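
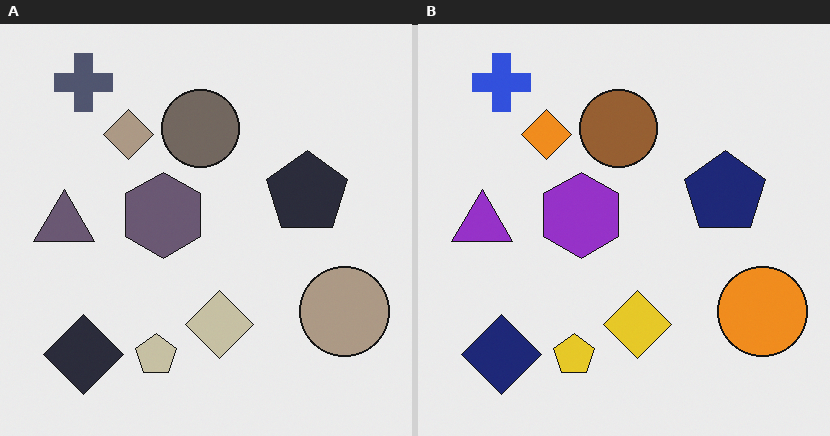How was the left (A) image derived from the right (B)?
The left (A) image is the right (B) heavily desaturated.

All colors are more muted and greyish — a global saturation change.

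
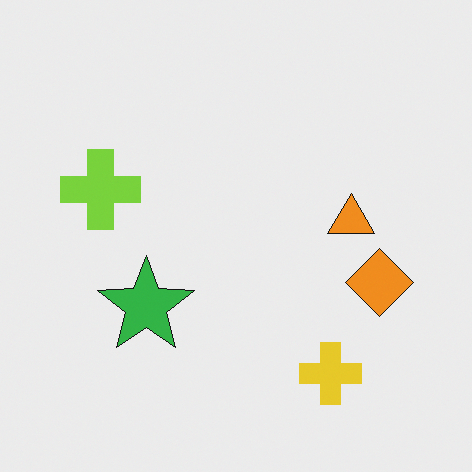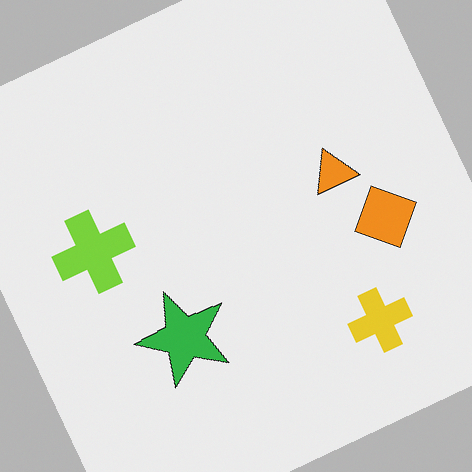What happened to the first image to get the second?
It was rotated counter-clockwise by a moderate amount.

Every shape is tilted by the same angle and the image corners show triangular fill wedges — a whole-image rotation by a non-right angle.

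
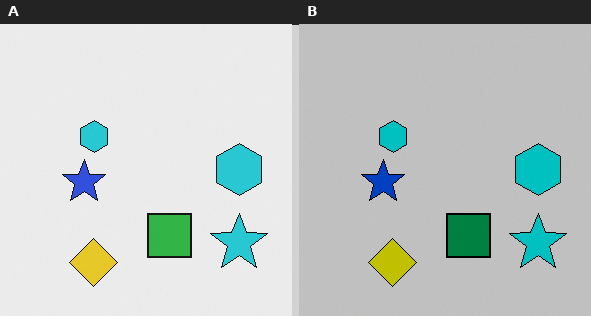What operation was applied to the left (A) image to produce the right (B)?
The image was heavily posterized to just a handful of flat colors.

Each flat color has snapped to a coarser quantized level — most visibly, the near-white background has dropped to a flat grey.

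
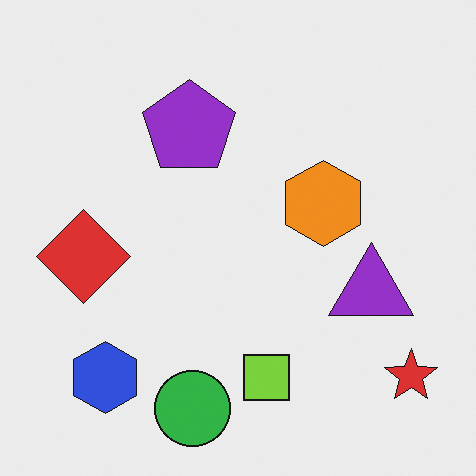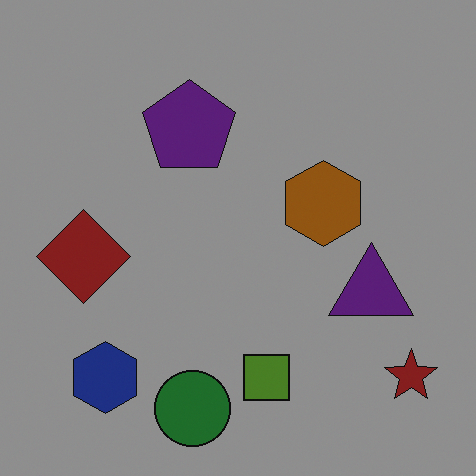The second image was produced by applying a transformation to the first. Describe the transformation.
It was noticeably darkened.

Every pixel — background and shapes alike — is uniformly darkened.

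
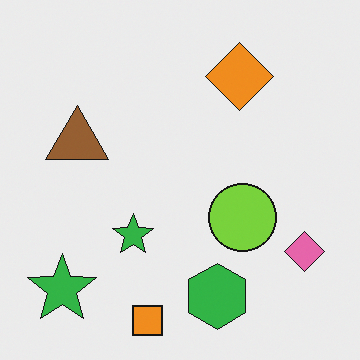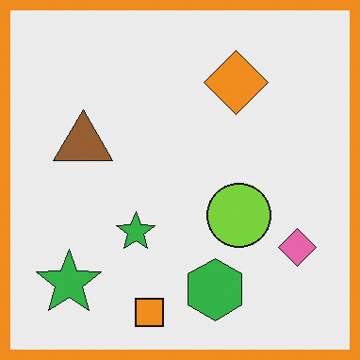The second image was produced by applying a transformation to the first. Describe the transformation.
Framed with a orange border.

A solid orange frame runs around the edge of the second image, with the content slightly shrunk inside it.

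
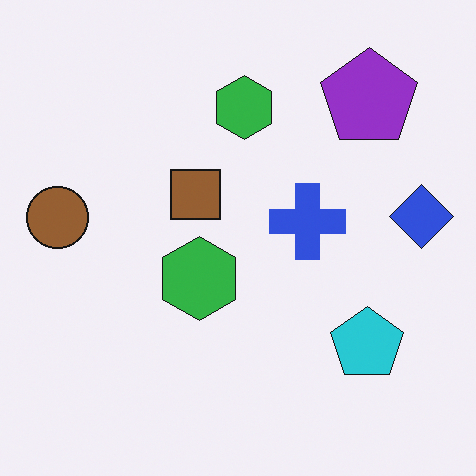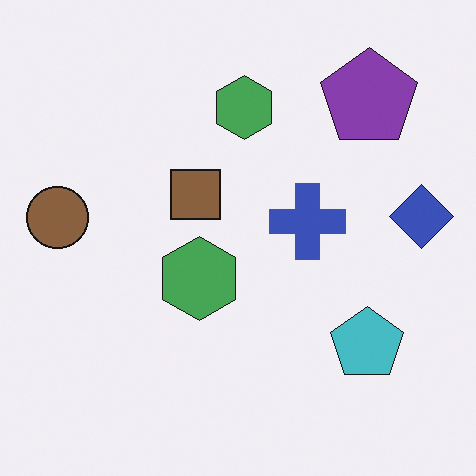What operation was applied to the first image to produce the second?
This is the original image slightly desaturated.

All colors are more muted and greyish — a global saturation change.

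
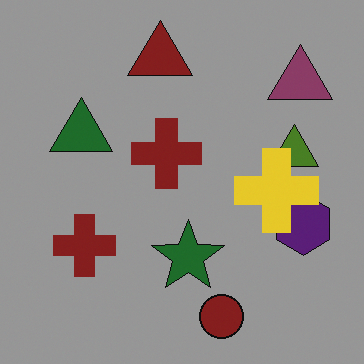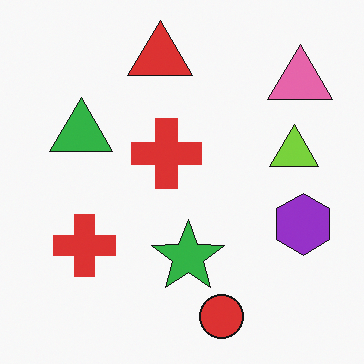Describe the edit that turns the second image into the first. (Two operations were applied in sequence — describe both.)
The transformation is: noticeably darkened, then overlaid with an additional yellow cross.

Every pixel — background and shapes alike — is uniformly darkened. A yellow cross appears in the first image that is absent from the second.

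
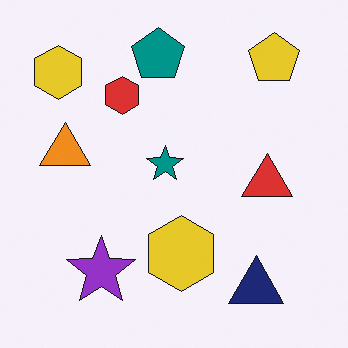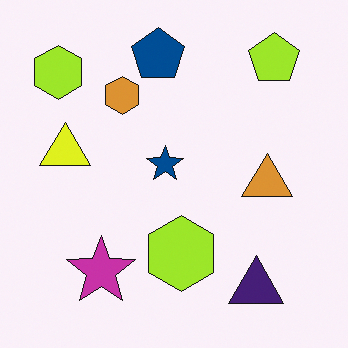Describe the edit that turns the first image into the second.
The image was hue-shifted slightly.

Every shape's color has rotated by the same amount around the hue wheel — a uniform hue shift.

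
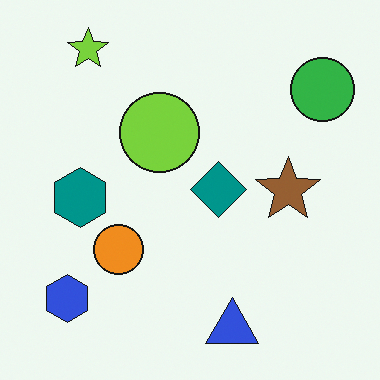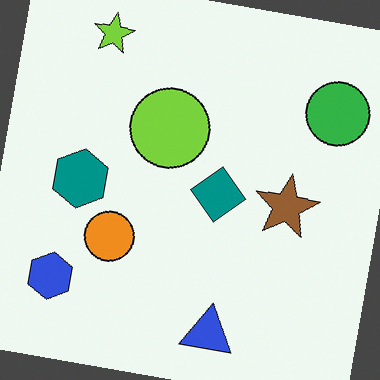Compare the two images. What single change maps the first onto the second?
Rotated clockwise by a small amount.

Every shape is tilted by the same angle and the image corners show triangular fill wedges — a whole-image rotation by a non-right angle.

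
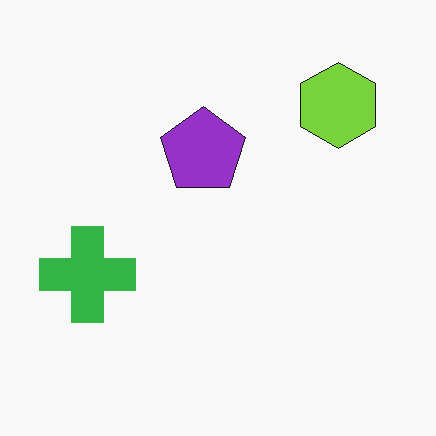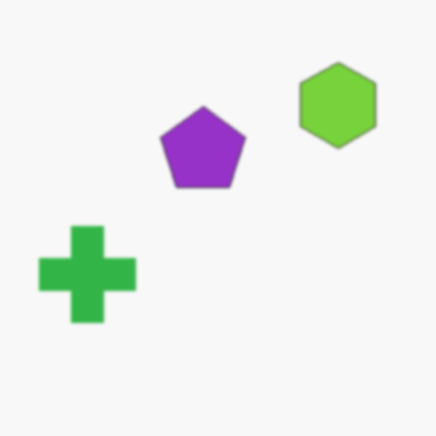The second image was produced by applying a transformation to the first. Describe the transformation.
It was given a subtle gaussian blur.

Shape edges and outlines are uniformly softened across the whole image.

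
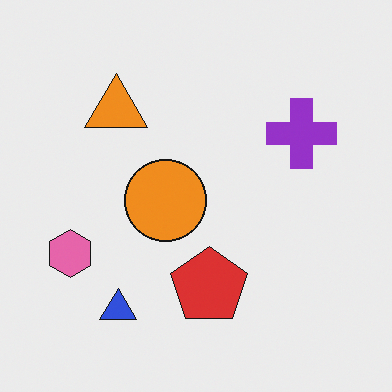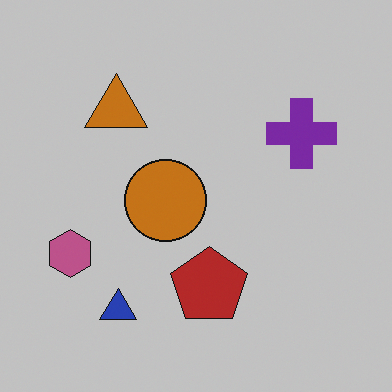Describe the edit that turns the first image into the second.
Slightly darkened.

Every pixel — background and shapes alike — is uniformly darkened.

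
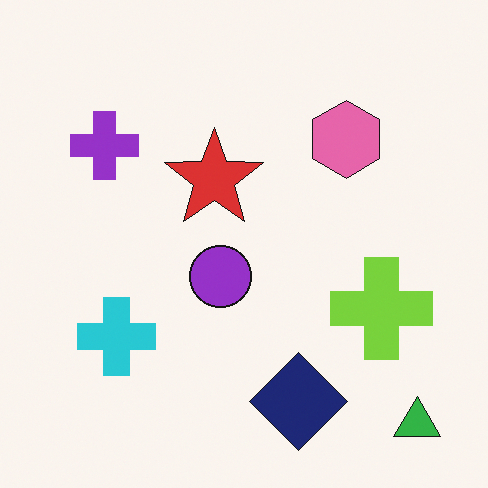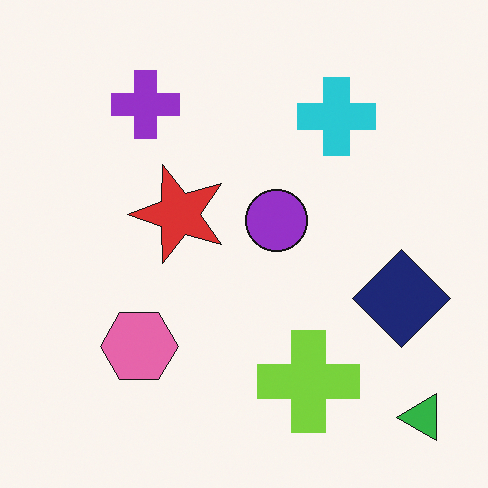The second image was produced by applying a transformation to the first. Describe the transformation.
The image was transposed (reflected across the top-left ↔ bottom-right diagonal).

Shapes have swapped their row and column positions — what was in the top-right is now in the bottom-left — a diagonal reflection.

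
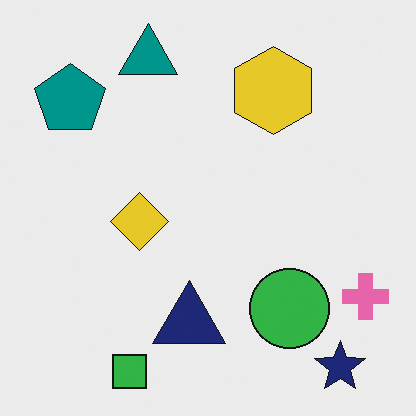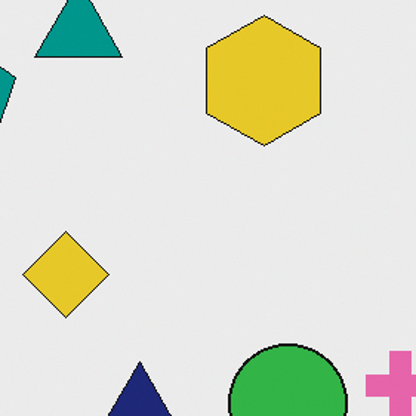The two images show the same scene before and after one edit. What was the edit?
This is the original image cropped slightly and scaled back up.

The visible shapes are larger and the field of view is narrower; shapes near the original edges may be partly or wholly outside the frame — a crop-and-rescale.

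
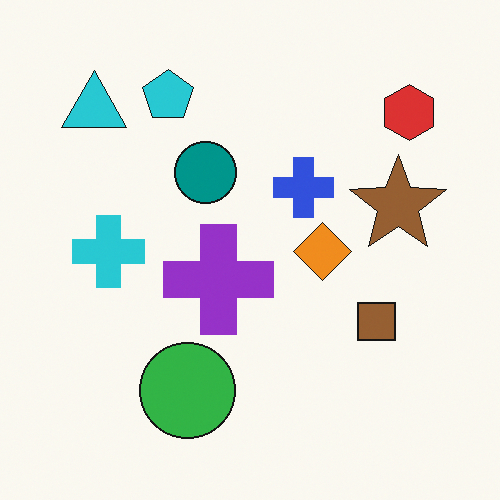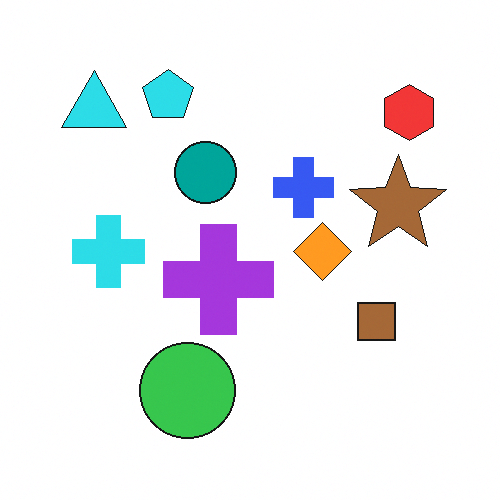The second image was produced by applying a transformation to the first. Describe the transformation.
It was slightly brightened.

Every pixel — background and shapes alike — is uniformly brightened.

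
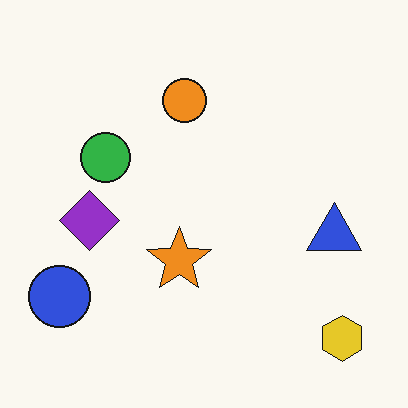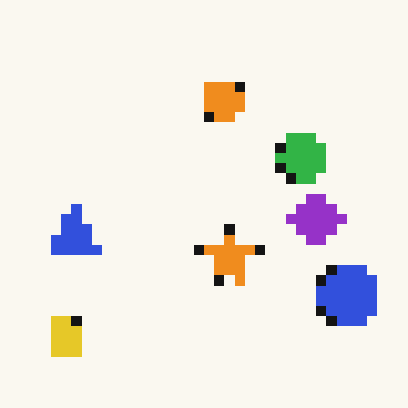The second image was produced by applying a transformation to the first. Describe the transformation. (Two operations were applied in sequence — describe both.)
It was flipped horizontally (left ↔ right), then heavily pixelated into large blocks.

The blue circle is in the bottom-left of the first image and the bottom-right of the second — shapes on opposite sides of the vertical midline have swapped in a mirror flip. Shapes are reduced to large square blocks; fine edges and outlines are lost — a downscale-then-upscale (mosaic) effect.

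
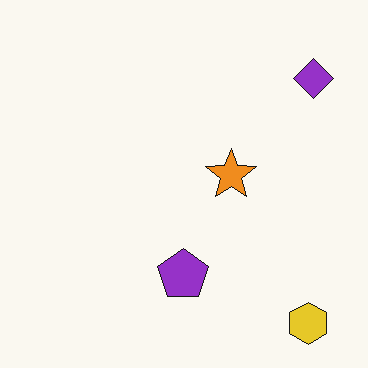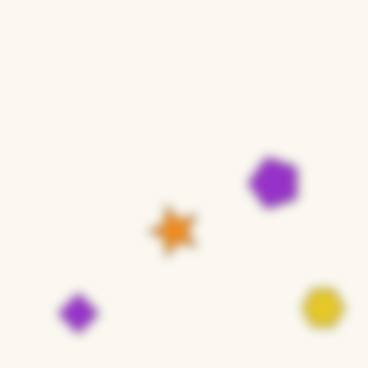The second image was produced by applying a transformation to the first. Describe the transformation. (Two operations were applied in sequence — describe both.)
The image was strongly gaussian-blurred, then transposed (reflected across the top-left ↔ bottom-right diagonal).

Shape edges and outlines are uniformly softened across the whole image. Shapes have swapped their row and column positions — what was in the top-right is now in the bottom-left — a diagonal reflection.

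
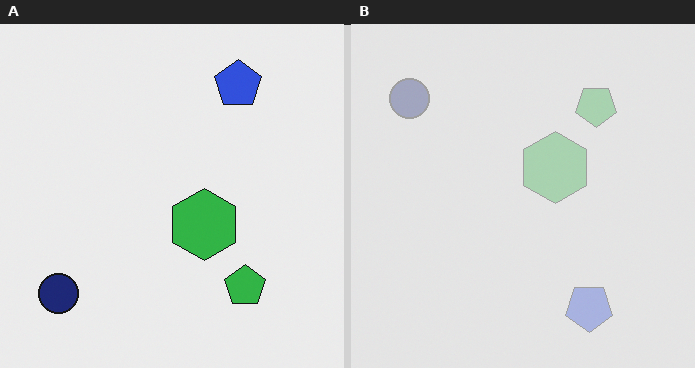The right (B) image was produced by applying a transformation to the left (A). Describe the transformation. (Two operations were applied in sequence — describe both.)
This is the original image flipped vertically (top ↔ bottom), then given much lower contrast.

The blue pentagon is in the top-right of the left (A) image and the bottom-right of the right (B) — shapes on opposite sides of the horizontal midline have swapped in a mirror flip. Tones are pushed toward mid-grey across the whole image — a global contrast change.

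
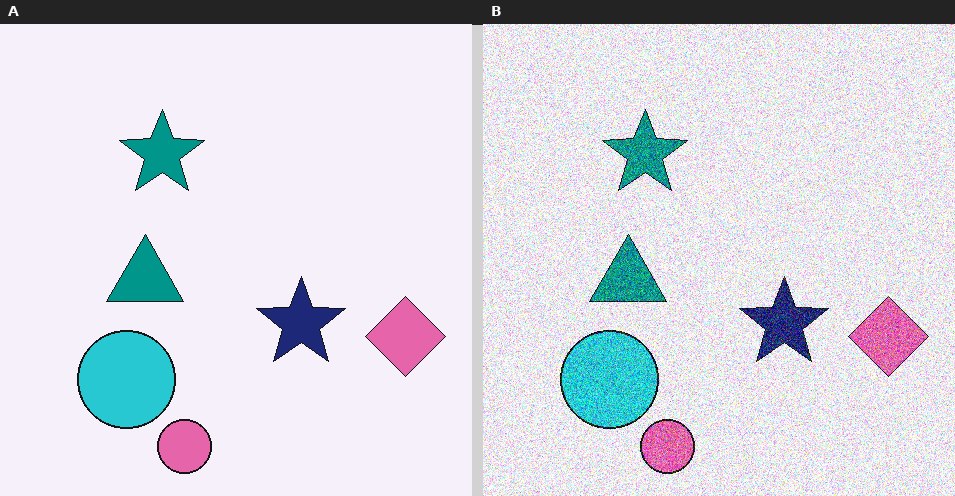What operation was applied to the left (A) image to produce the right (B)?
This is the original image degraded with heavy additive noise.

Random speckle covers the whole image, including the flat background.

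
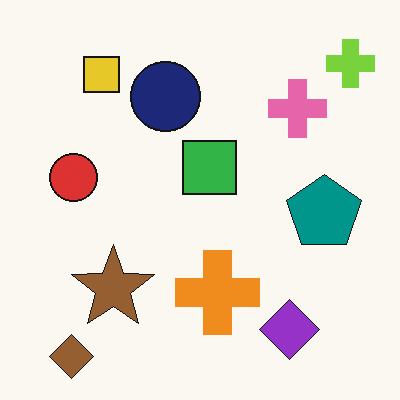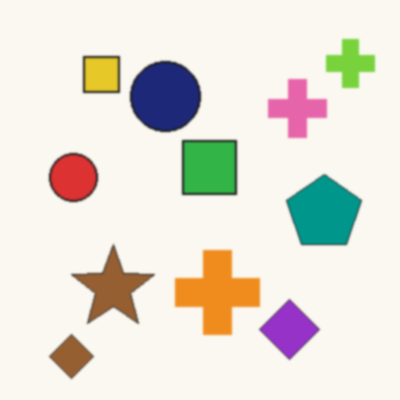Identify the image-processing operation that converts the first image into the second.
Slightly softened.

Shape edges and outlines are uniformly softened across the whole image.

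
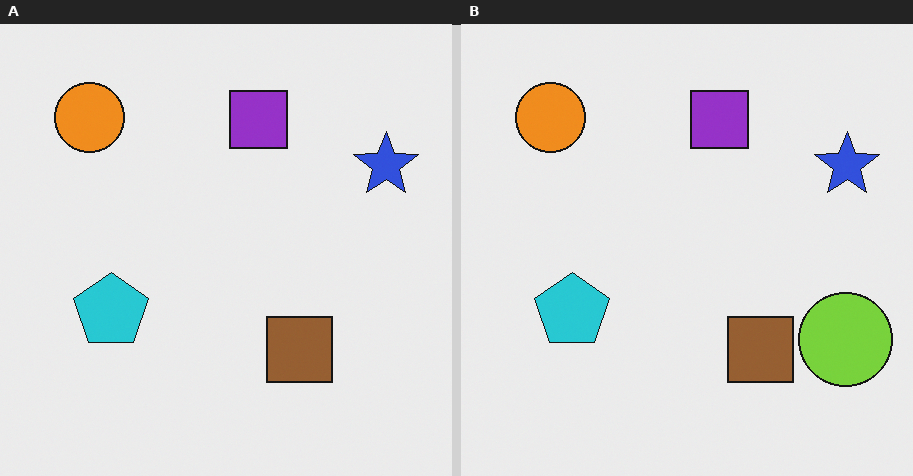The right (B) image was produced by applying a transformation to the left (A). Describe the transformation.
The transformation is: overlaid with an additional lime circle.

A lime circle appears in the right (B) image that is absent from the left (A).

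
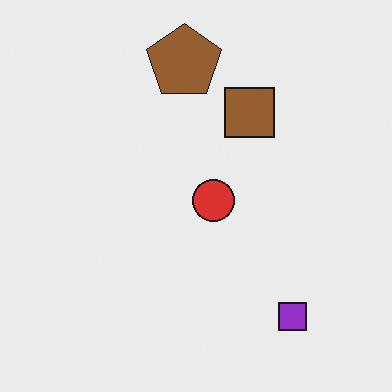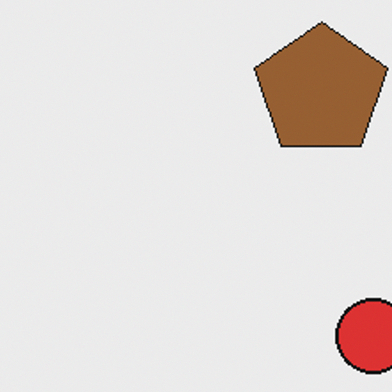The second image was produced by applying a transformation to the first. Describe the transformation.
Cropped tightly and scaled back up.

The visible shapes are larger and the field of view is narrower; shapes near the original edges may be partly or wholly outside the frame — a crop-and-rescale.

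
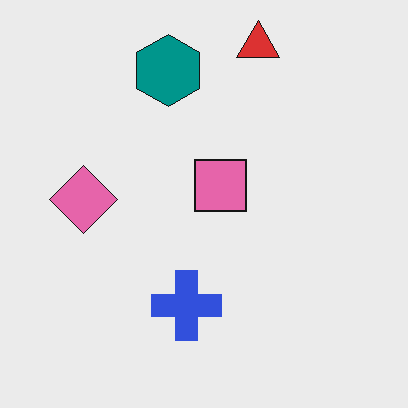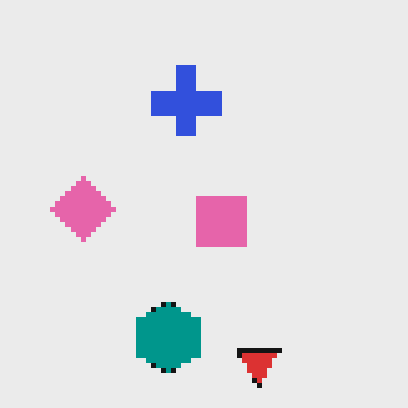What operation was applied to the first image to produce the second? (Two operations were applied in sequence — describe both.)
Lightly pixelated (a mild mosaic effect), then flipped vertically (top ↔ bottom).

Shapes are reduced to large square blocks; fine edges and outlines are lost — a downscale-then-upscale (mosaic) effect. The red triangle is in the top of the first image and the bottom of the second — shapes on opposite sides of the horizontal midline have swapped in a mirror flip.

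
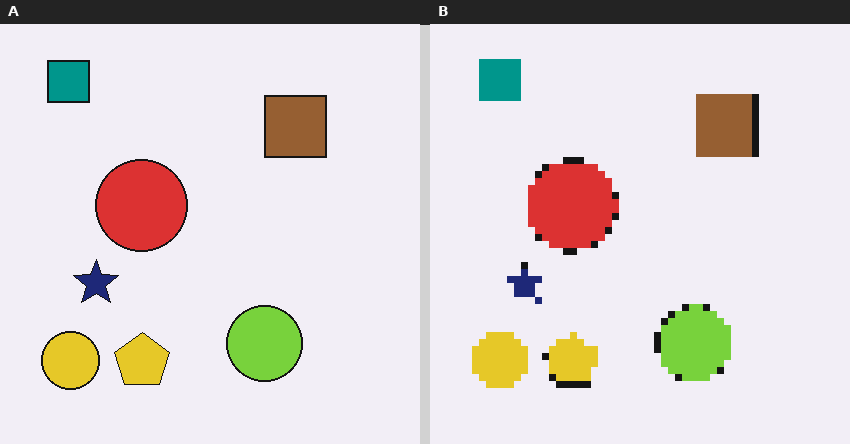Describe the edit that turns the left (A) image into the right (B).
This is the original image moderately pixelated.

Shapes are reduced to large square blocks; fine edges and outlines are lost — a downscale-then-upscale (mosaic) effect.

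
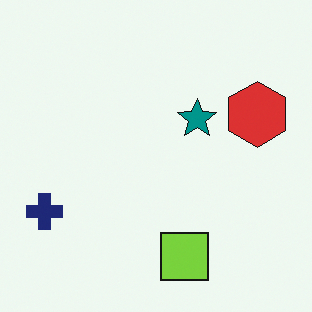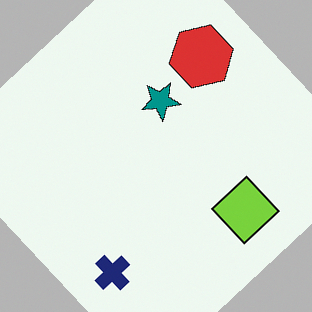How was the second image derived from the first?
The image was rotated counter-clockwise by a large amount — several tens of degrees.

Every shape is tilted by the same angle and the image corners show triangular fill wedges — a whole-image rotation by a non-right angle.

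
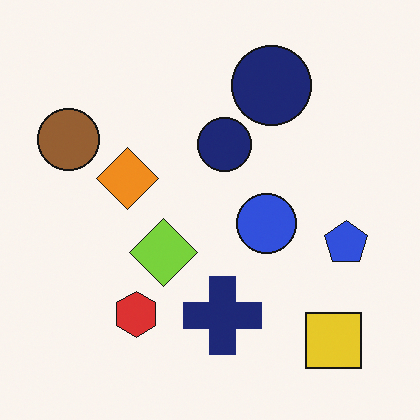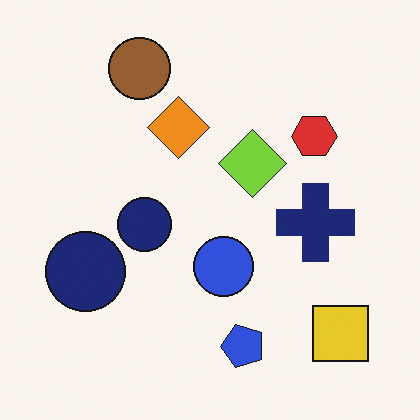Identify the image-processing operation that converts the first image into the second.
The image was transposed (reflected across the top-left ↔ bottom-right diagonal).

Shapes have swapped their row and column positions — what was in the top-right is now in the bottom-left — a diagonal reflection.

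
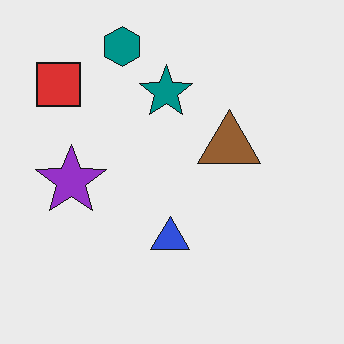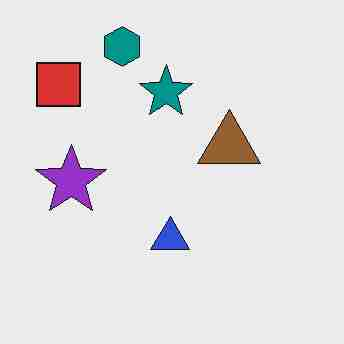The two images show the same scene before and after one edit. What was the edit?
This is the original image degraded with heavy JPEG compression.

Blocky 8×8 compression artifacts appear around shape edges and the flat background shows ringing — characteristic JPEG degradation.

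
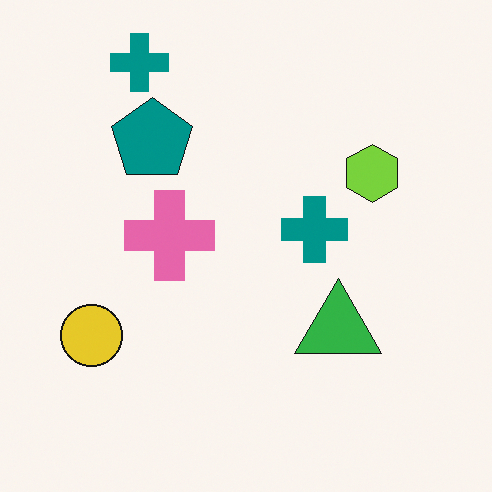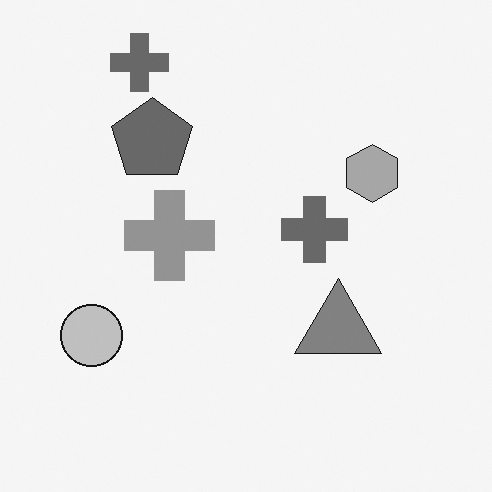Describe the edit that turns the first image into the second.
The image was converted to grayscale.

All color is removed — every shape is now a shade of grey.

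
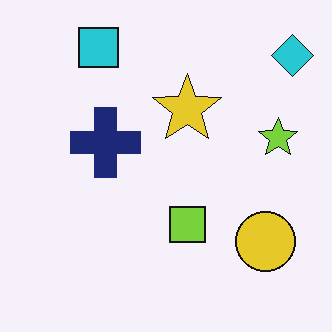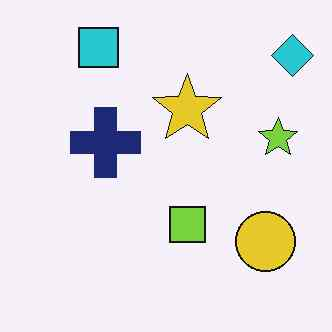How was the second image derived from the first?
The second image is the first given moderate JPEG compression.

Blocky 8×8 compression artifacts appear around shape edges and the flat background shows ringing — characteristic JPEG degradation.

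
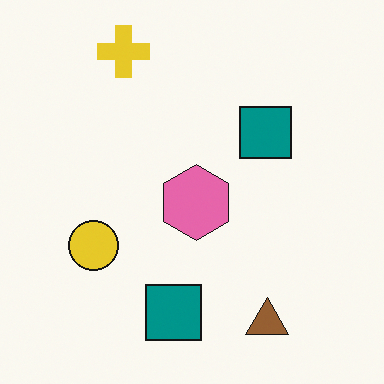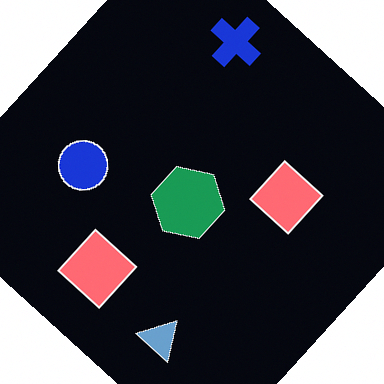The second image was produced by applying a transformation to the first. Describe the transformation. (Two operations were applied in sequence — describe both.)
The transformation is: rotated clockwise by a large amount — several tens of degrees, then color-inverted (negative).

Every shape is tilted by the same angle and the image corners show triangular fill wedges — a whole-image rotation by a non-right angle. The light background has become dark and every shape's color is its complement — a photographic negative.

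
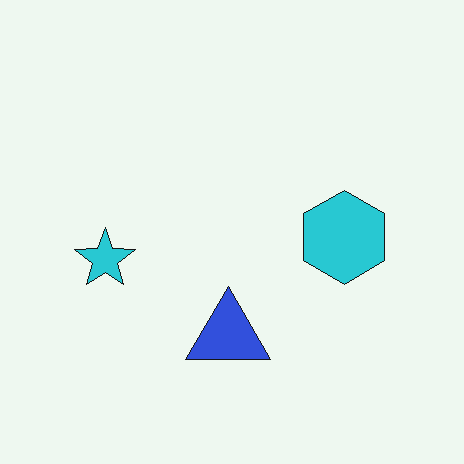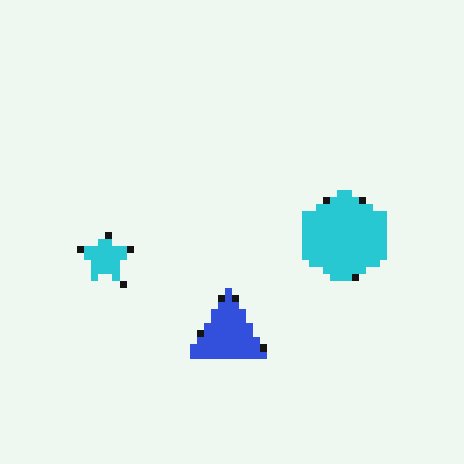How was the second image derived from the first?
The transformation is: pixelated into visible square blocks.

Shapes are reduced to large square blocks; fine edges and outlines are lost — a downscale-then-upscale (mosaic) effect.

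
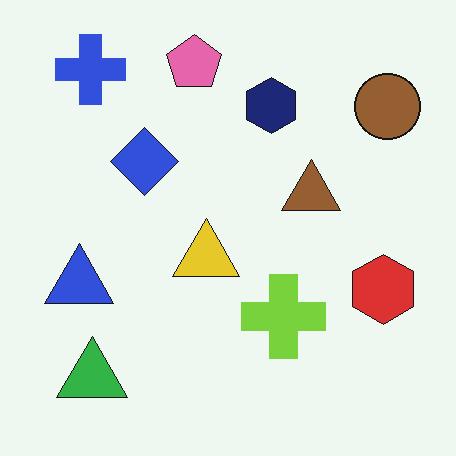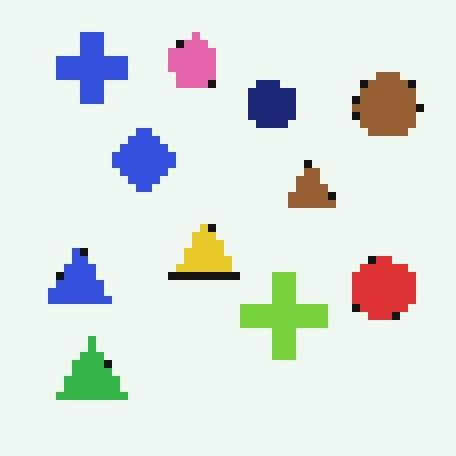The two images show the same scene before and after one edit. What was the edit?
The second image is the first pixelated into visible square blocks.

Shapes are reduced to large square blocks; fine edges and outlines are lost — a downscale-then-upscale (mosaic) effect.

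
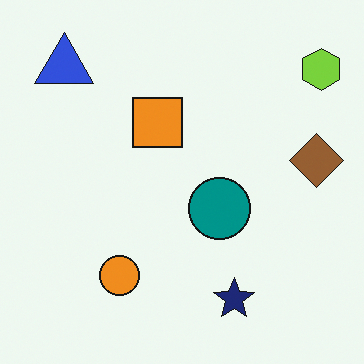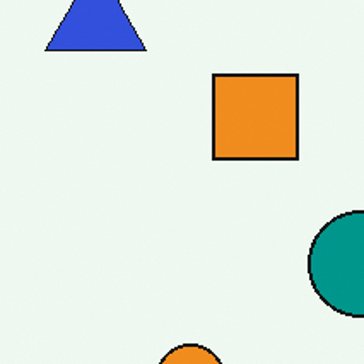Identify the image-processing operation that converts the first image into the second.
This is the original image cropped tightly and scaled back up.

The visible shapes are larger and the field of view is narrower; shapes near the original edges may be partly or wholly outside the frame — a crop-and-rescale.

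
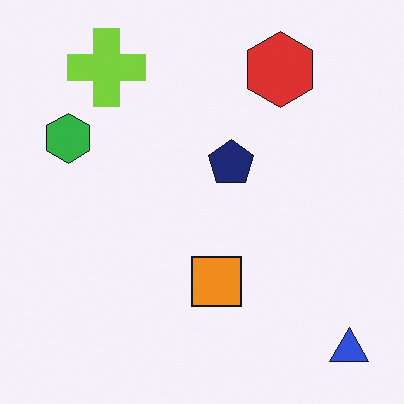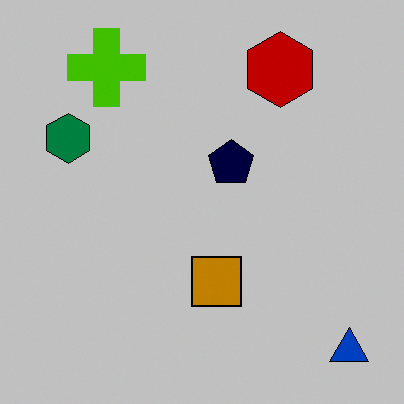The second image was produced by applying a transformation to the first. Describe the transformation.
This is the original image heavily posterized to just a handful of flat colors.

Each flat color has snapped to a coarser quantized level — most visibly, the near-white background has dropped to a flat grey.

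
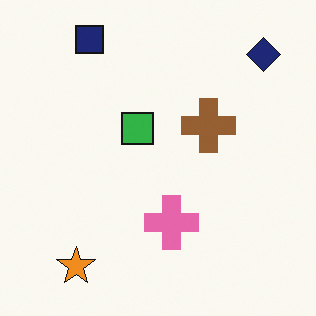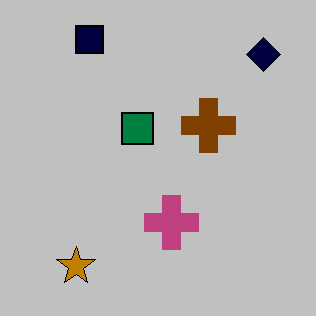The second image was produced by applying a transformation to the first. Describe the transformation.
Aggressively posterized.

Each flat color has snapped to a coarser quantized level — most visibly, the near-white background has dropped to a flat grey.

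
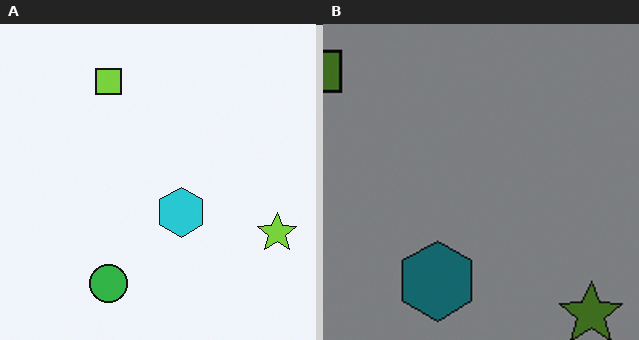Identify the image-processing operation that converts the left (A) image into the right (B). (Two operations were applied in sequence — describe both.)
This is the original image substantially darkened, then cropped slightly and scaled back up.

Every pixel — background and shapes alike — is uniformly darkened. The visible shapes are larger and the field of view is narrower; shapes near the original edges may be partly or wholly outside the frame — a crop-and-rescale.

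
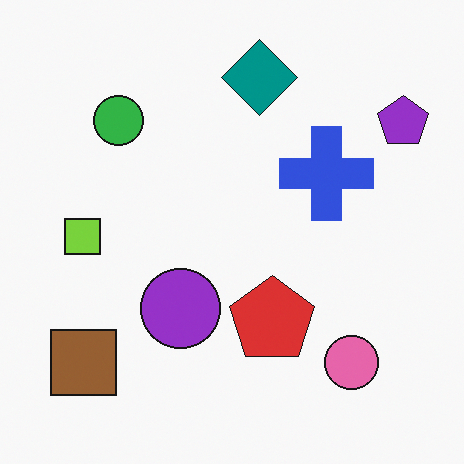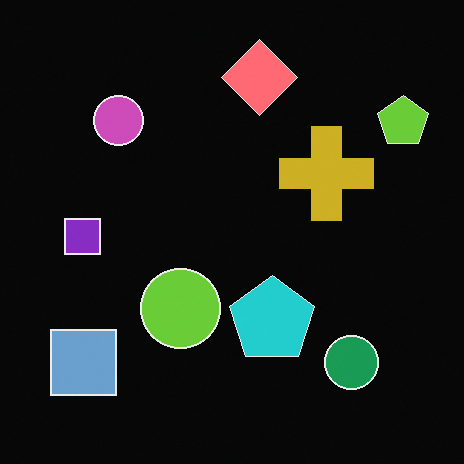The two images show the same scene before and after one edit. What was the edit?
The image was color-inverted (negative).

The light background has become dark and every shape's color is its complement — a photographic negative.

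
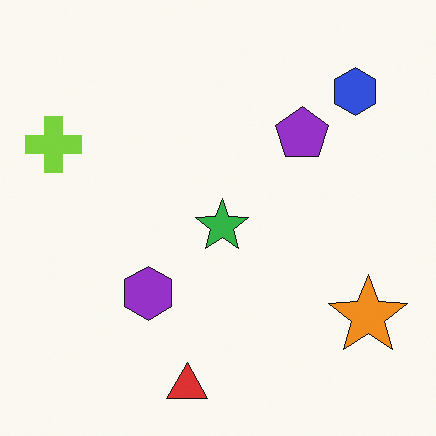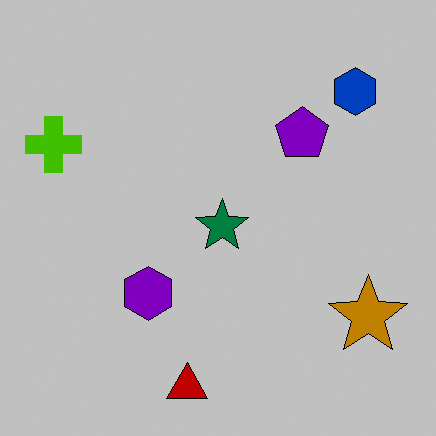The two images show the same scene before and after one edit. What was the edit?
The image was heavily posterized to just a handful of flat colors.

Each flat color has snapped to a coarser quantized level — most visibly, the near-white background has dropped to a flat grey.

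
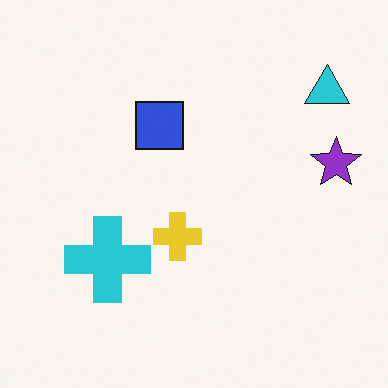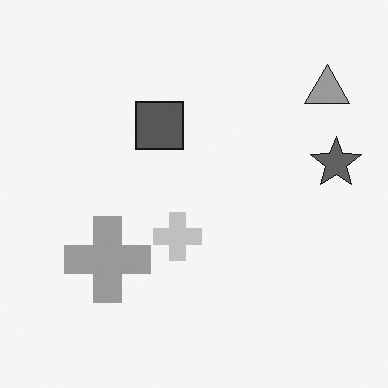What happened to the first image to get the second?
This is the original image converted to grayscale.

All color is removed — every shape is now a shade of grey.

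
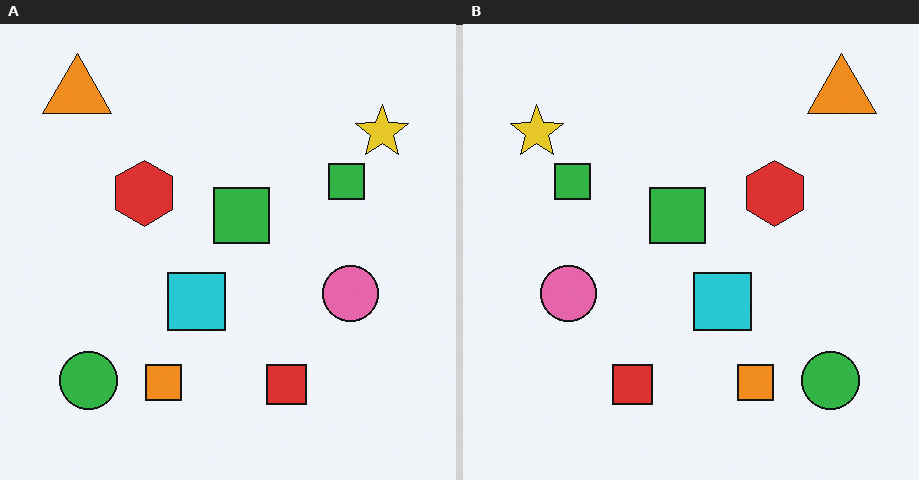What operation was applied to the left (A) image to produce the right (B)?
This is the original image flipped horizontally (left ↔ right).

The yellow star is in the top-right of the left (A) image and the top-left of the right (B) — shapes on opposite sides of the vertical midline have swapped in a mirror flip.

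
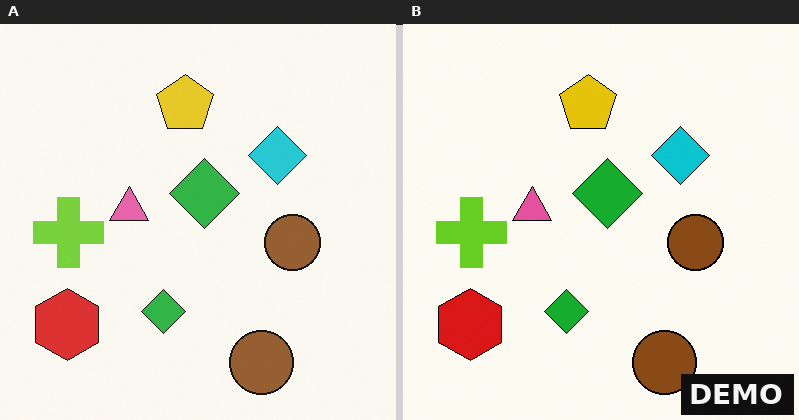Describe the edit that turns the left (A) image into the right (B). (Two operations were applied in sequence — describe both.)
This is the original image given slightly increased contrast, then watermarked with the text "DEMO" in the lower-right corner.

Tones are pushed away from mid-grey across the whole image — a global contrast change. A dark label reading "DEMO" appears in the lower-right corner.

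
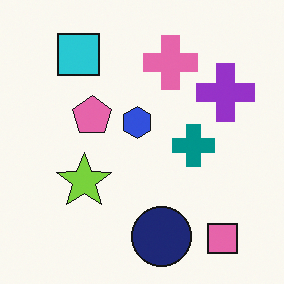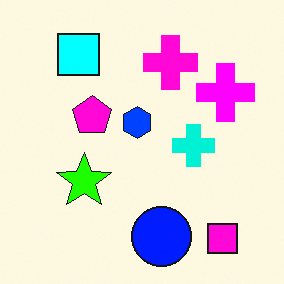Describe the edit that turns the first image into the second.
It was made much more vivid (saturation change).

All colors are more vivid — a global saturation change.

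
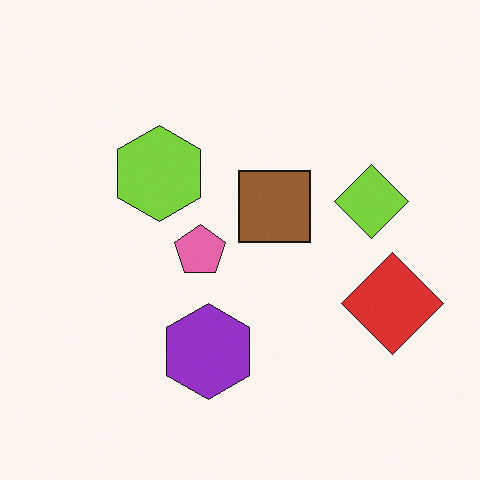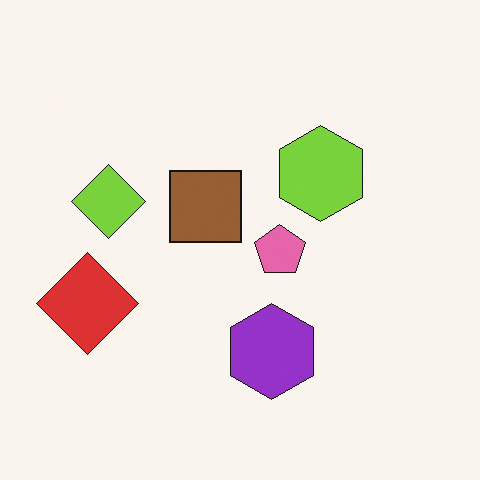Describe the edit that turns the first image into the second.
The second image is the first flipped horizontally (left ↔ right).

The red diamond is in the right of the first image and the left of the second — shapes on opposite sides of the vertical midline have swapped in a mirror flip.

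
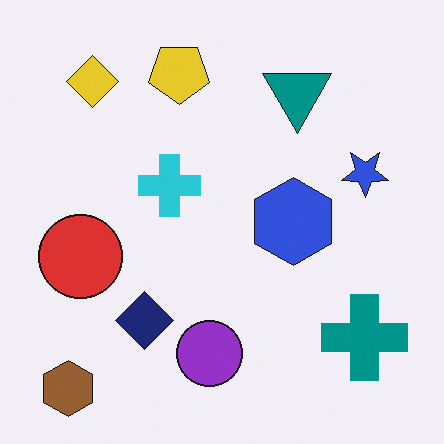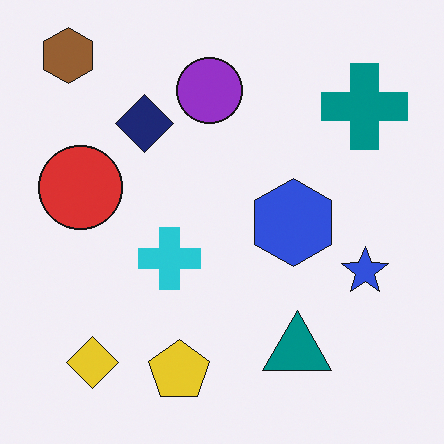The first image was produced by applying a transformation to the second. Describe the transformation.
The first image is the second flipped vertically (top ↔ bottom).

The brown hexagon is in the top-left of the second image and the bottom-left of the first — shapes on opposite sides of the horizontal midline have swapped in a mirror flip.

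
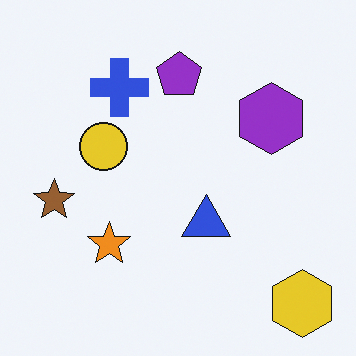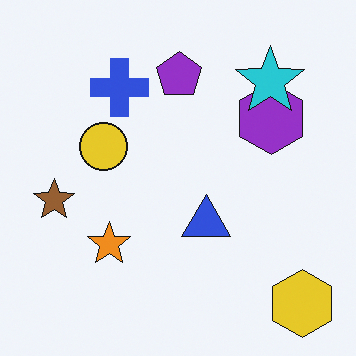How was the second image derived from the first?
Overlaid with an additional cyan star.

A cyan star appears in the second image that is absent from the first.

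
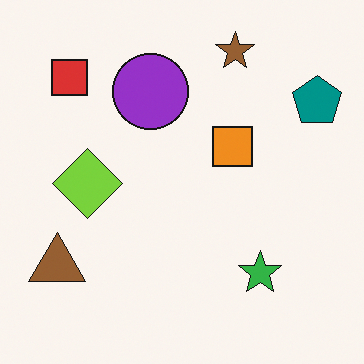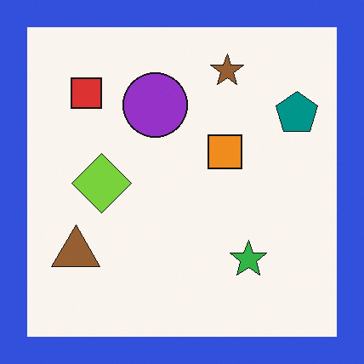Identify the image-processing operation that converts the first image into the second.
This is the original image framed with a blue border.

A solid blue frame runs around the edge of the second image, with the content slightly shrunk inside it.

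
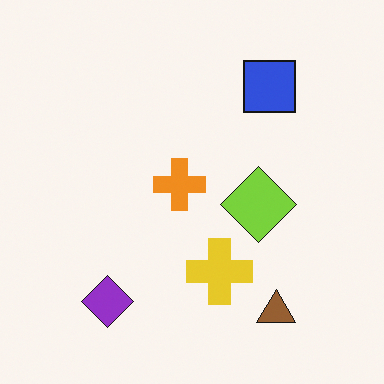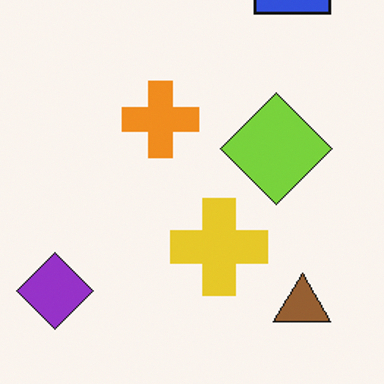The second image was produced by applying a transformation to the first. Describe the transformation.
Cropped to a modestly smaller region and rescaled.

The visible shapes are larger and the field of view is narrower; shapes near the original edges may be partly or wholly outside the frame — a crop-and-rescale.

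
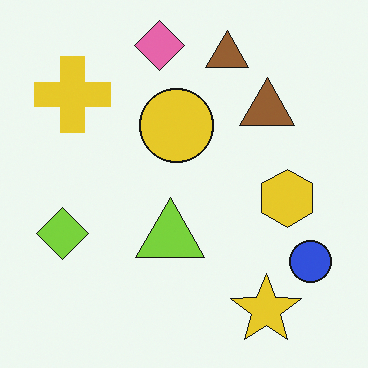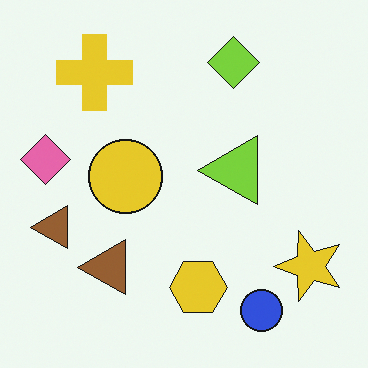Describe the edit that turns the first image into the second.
The transformation is: transposed (reflected across the top-left ↔ bottom-right diagonal).

Shapes have swapped their row and column positions — what was in the top-right is now in the bottom-left — a diagonal reflection.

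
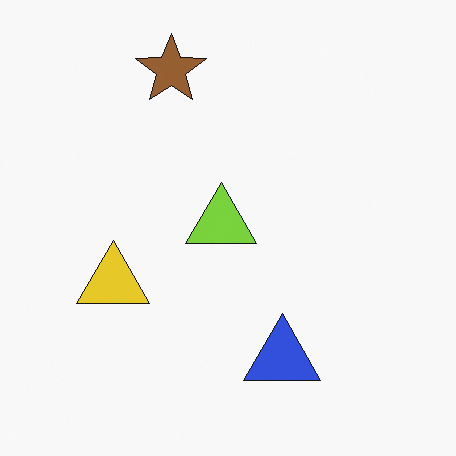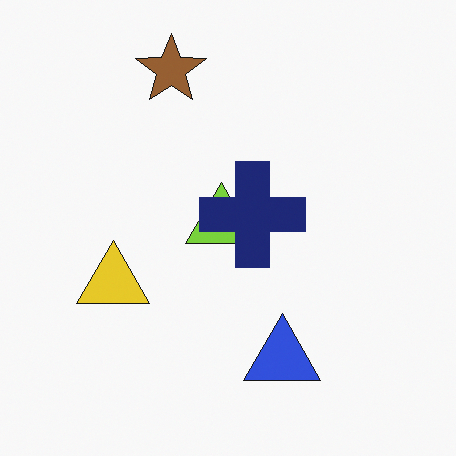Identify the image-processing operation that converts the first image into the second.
This is the original image overlaid with an additional navy cross.

A navy cross appears in the second image that is absent from the first.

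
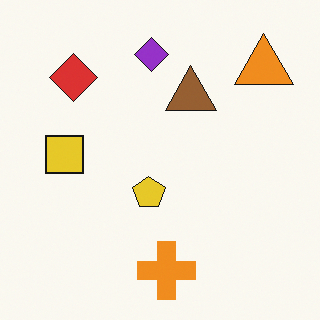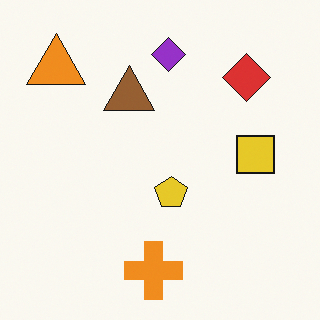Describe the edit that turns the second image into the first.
It was flipped horizontally (left ↔ right).

The orange triangle is in the top-left of the second image and the top-right of the first — shapes on opposite sides of the vertical midline have swapped in a mirror flip.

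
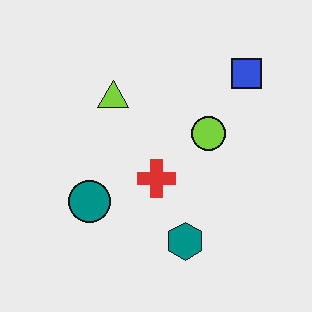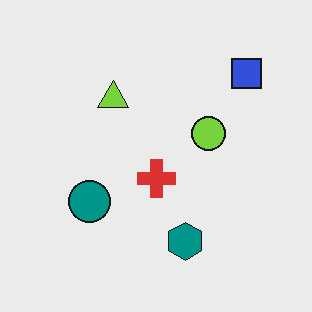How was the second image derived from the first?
The second image is the first JPEG-compressed with visible artifacts.

Blocky 8×8 compression artifacts appear around shape edges and the flat background shows ringing — characteristic JPEG degradation.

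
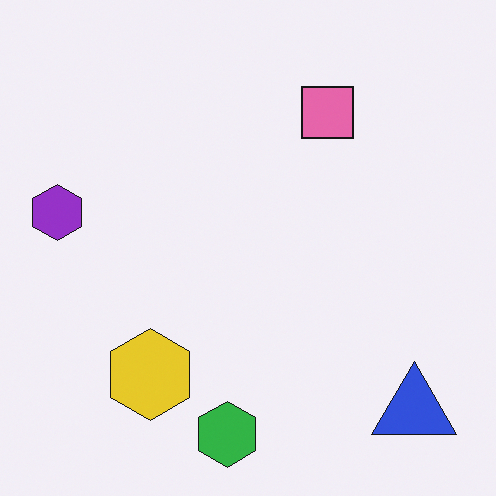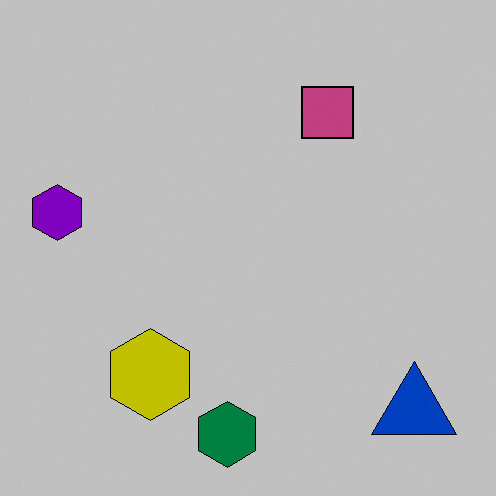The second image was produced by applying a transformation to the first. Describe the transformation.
The transformation is: heavily posterized to just a handful of flat colors.

Each flat color has snapped to a coarser quantized level — most visibly, the near-white background has dropped to a flat grey.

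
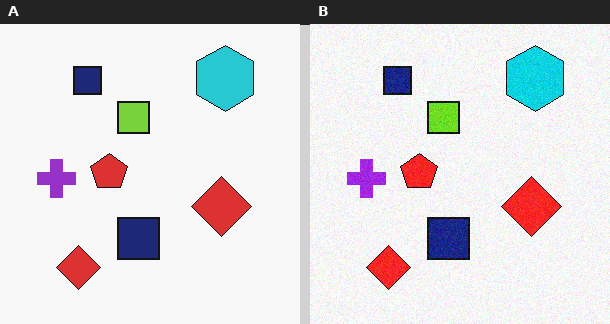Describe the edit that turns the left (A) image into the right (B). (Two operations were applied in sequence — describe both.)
The image was slightly oversaturated, then degraded with a light layer of grain.

All colors are more vivid — a global saturation change. Random speckle covers the whole image, including the flat background.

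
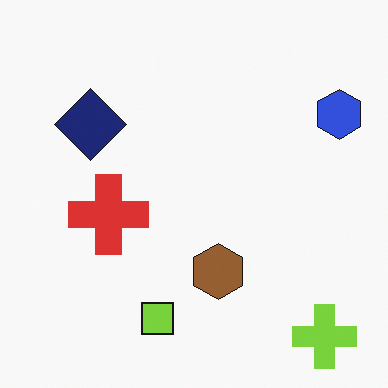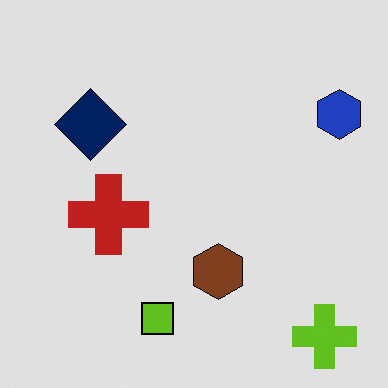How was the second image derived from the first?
The second image is the first posterized to a reduced palette.

Each flat color has snapped to a coarser quantized level — most visibly, the near-white background has dropped to a flat grey.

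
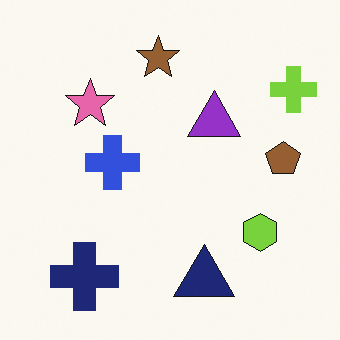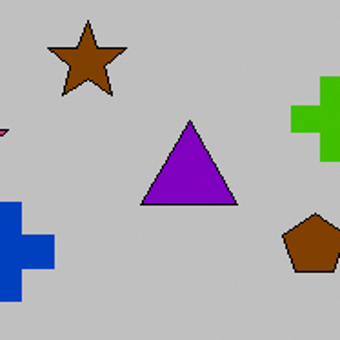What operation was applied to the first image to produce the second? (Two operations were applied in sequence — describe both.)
The image was heavily posterized to just a handful of flat colors, then cropped tightly and scaled back up.

Each flat color has snapped to a coarser quantized level — most visibly, the near-white background has dropped to a flat grey. The visible shapes are larger and the field of view is narrower; shapes near the original edges may be partly or wholly outside the frame — a crop-and-rescale.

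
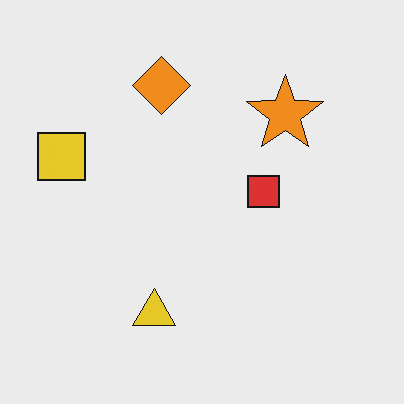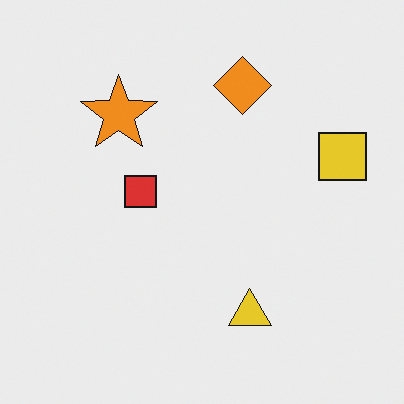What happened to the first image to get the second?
This is the original image flipped horizontally (left ↔ right).

The yellow square is in the left of the first image and the right of the second — shapes on opposite sides of the vertical midline have swapped in a mirror flip.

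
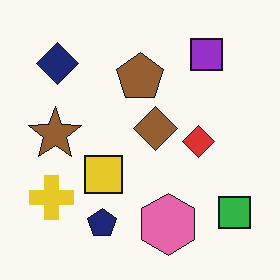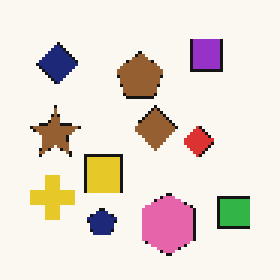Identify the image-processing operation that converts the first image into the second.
This is the original image mildly pixelated.

Shapes are reduced to large square blocks; fine edges and outlines are lost — a downscale-then-upscale (mosaic) effect.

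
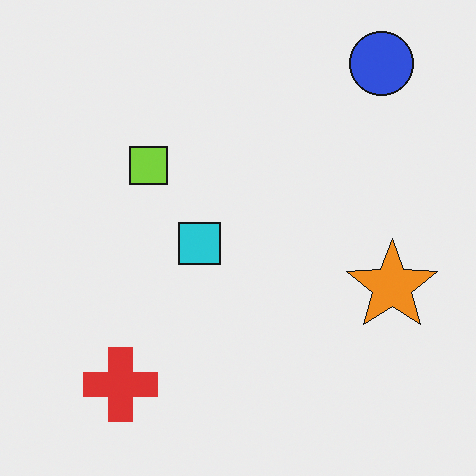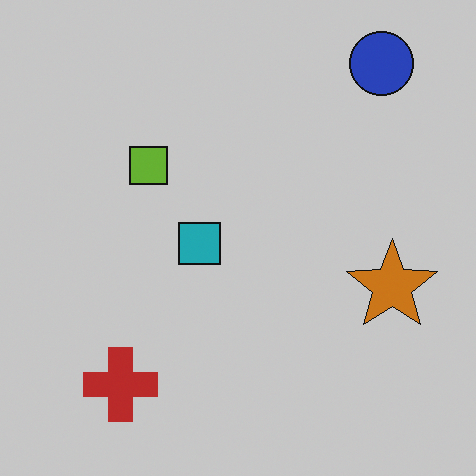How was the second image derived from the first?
Slightly darkened.

Every pixel — background and shapes alike — is uniformly darkened.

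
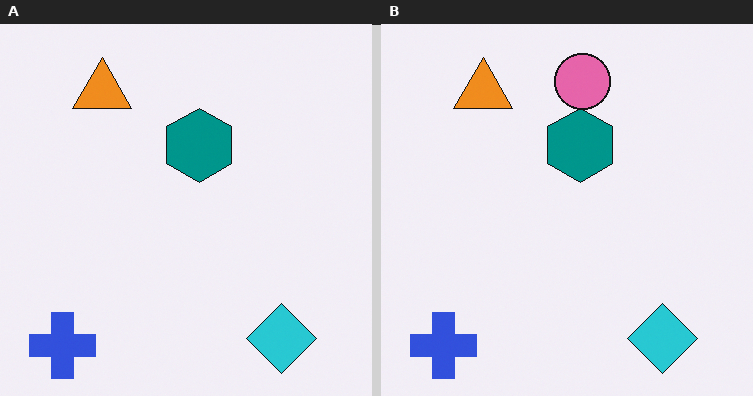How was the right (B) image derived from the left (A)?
The image was overlaid with an additional pink circle.

A pink circle appears in the right (B) image that is absent from the left (A).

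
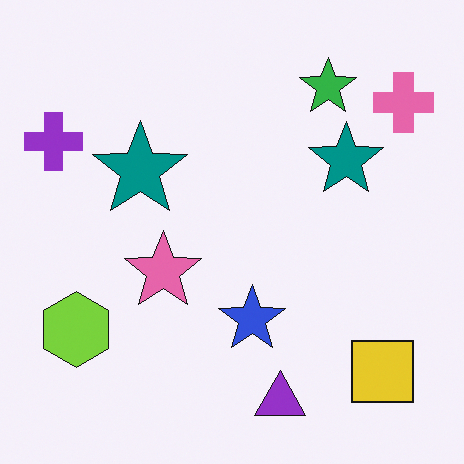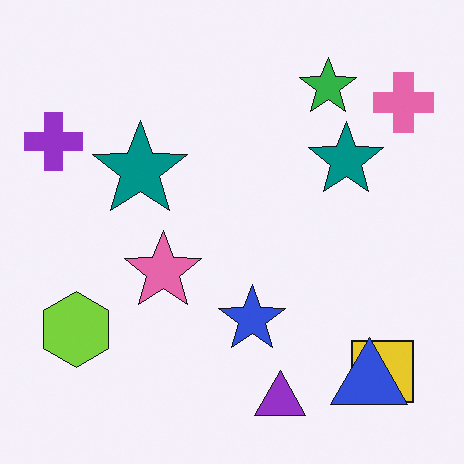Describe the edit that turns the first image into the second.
The transformation is: overlaid with an additional blue triangle.

A blue triangle appears in the second image that is absent from the first.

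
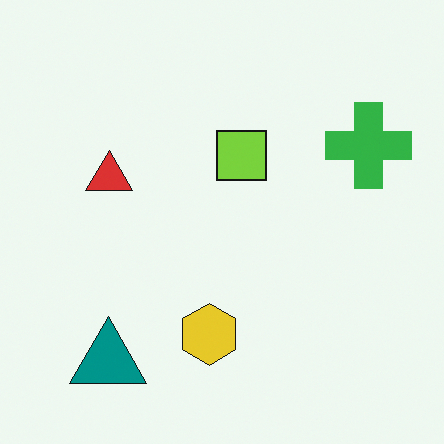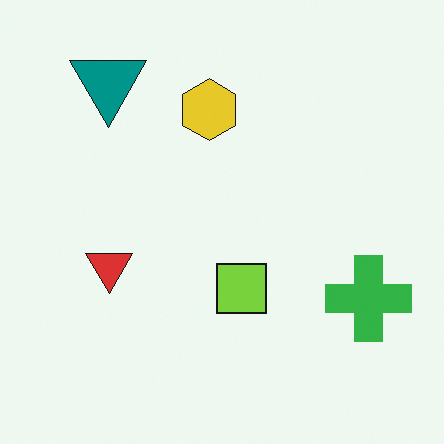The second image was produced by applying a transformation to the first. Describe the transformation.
The transformation is: flipped vertically (top ↔ bottom).

The teal triangle is in the bottom-left of the first image and the top-left of the second — shapes on opposite sides of the horizontal midline have swapped in a mirror flip.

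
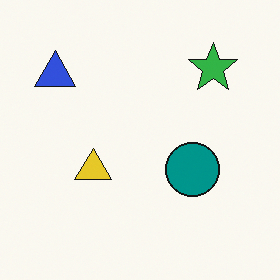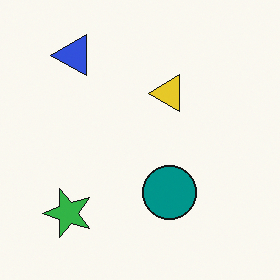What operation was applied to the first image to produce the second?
The image was transposed (reflected across the top-left ↔ bottom-right diagonal).

Shapes have swapped their row and column positions — what was in the top-right is now in the bottom-left — a diagonal reflection.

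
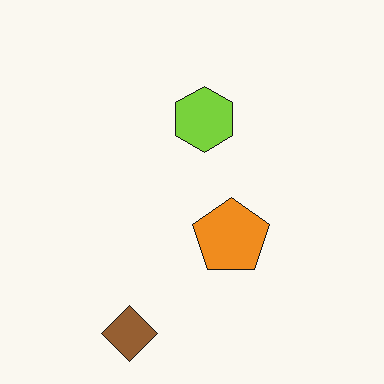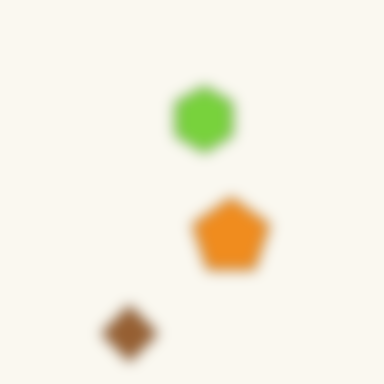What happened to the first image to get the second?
This is the original image strongly gaussian-blurred.

Shape edges and outlines are uniformly softened across the whole image.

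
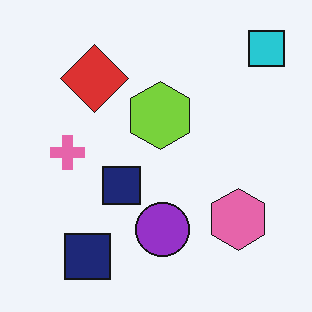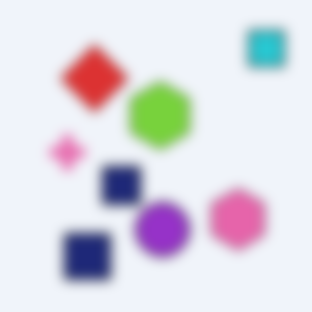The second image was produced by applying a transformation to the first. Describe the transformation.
It was strongly gaussian-blurred.

Shape edges and outlines are uniformly softened across the whole image.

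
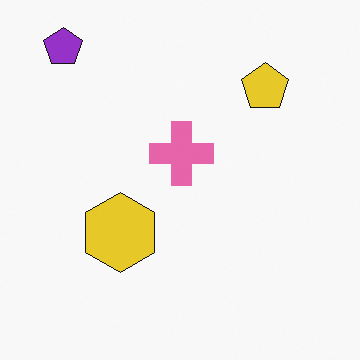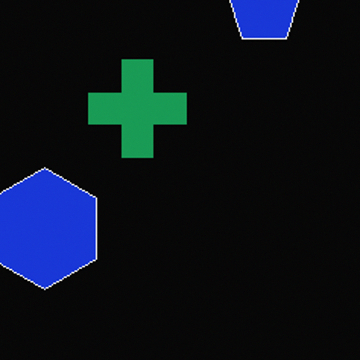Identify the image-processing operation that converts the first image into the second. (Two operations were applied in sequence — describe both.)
It was color-inverted (negative), then cropped slightly and scaled back up.

The light background has become dark and every shape's color is its complement — a photographic negative. The visible shapes are larger and the field of view is narrower; shapes near the original edges may be partly or wholly outside the frame — a crop-and-rescale.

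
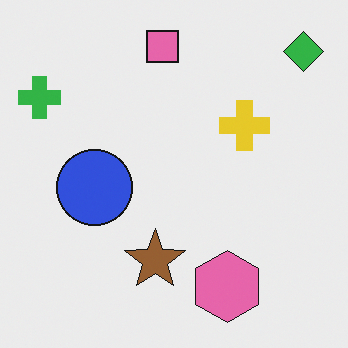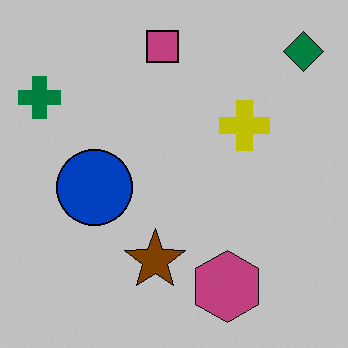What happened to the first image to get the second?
The second image is the first aggressively posterized.

Each flat color has snapped to a coarser quantized level — most visibly, the near-white background has dropped to a flat grey.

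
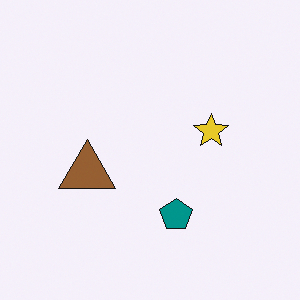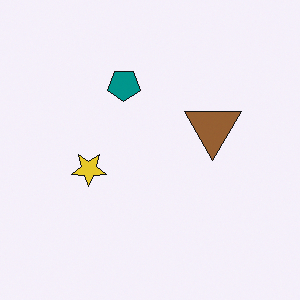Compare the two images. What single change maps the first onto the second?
The second image is the first rotated 180°.

The teal pentagon sits in the bottom of the first image and the top of the second — consistent with a whole-image 180° rotation.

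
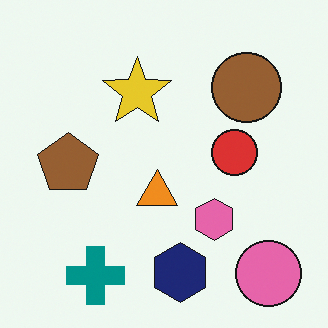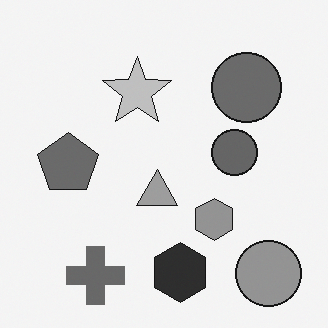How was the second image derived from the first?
Converted to grayscale.

All color is removed — every shape is now a shade of grey.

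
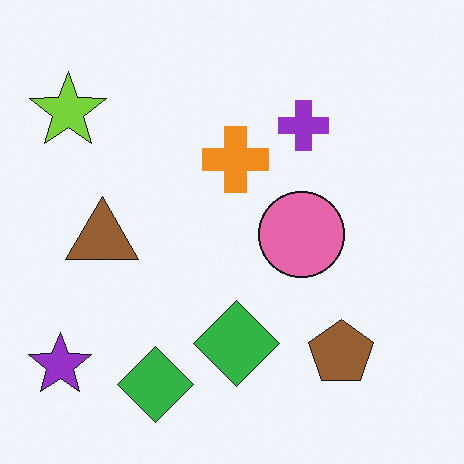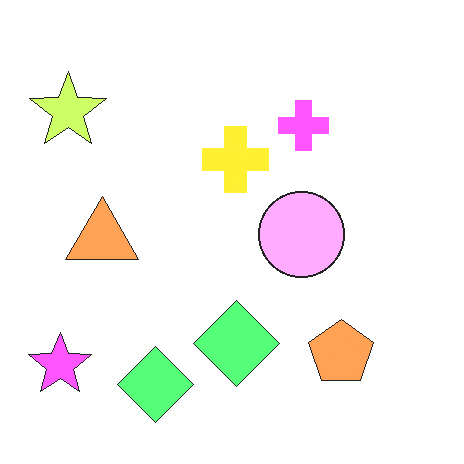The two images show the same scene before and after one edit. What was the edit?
Brightened a lot.

Every pixel — background and shapes alike — is uniformly brightened.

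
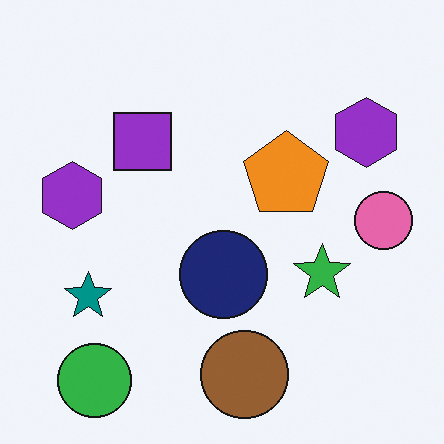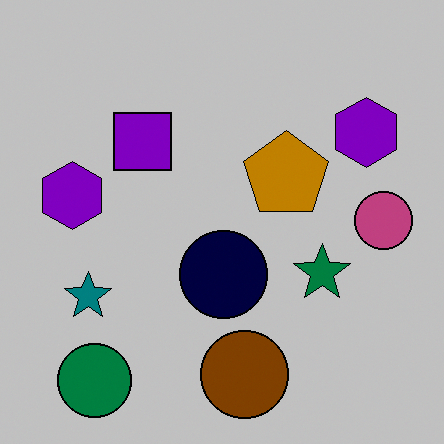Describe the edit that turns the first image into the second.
The second image is the first aggressively posterized.

Each flat color has snapped to a coarser quantized level — most visibly, the near-white background has dropped to a flat grey.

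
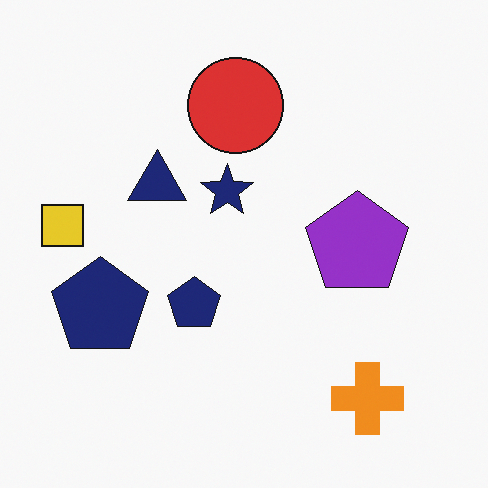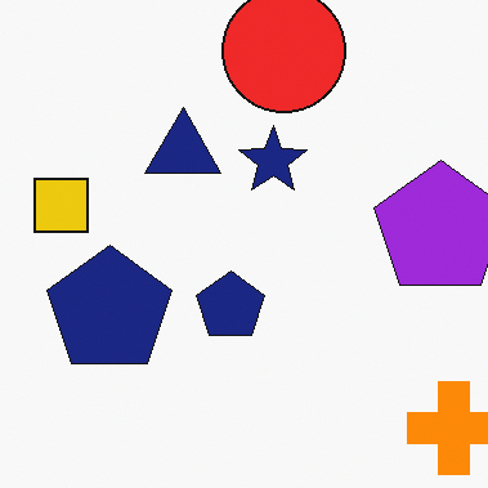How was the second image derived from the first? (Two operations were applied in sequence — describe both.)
The image was slightly oversaturated, then cropped slightly and scaled back up.

All colors are more vivid — a global saturation change. The visible shapes are larger and the field of view is narrower; shapes near the original edges may be partly or wholly outside the frame — a crop-and-rescale.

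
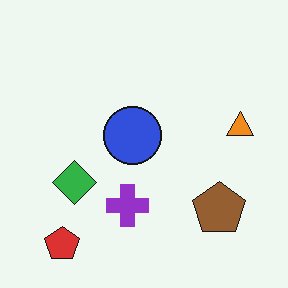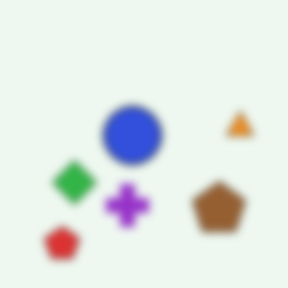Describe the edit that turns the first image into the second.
The transformation is: noticeably gaussian-blurred.

Shape edges and outlines are uniformly softened across the whole image.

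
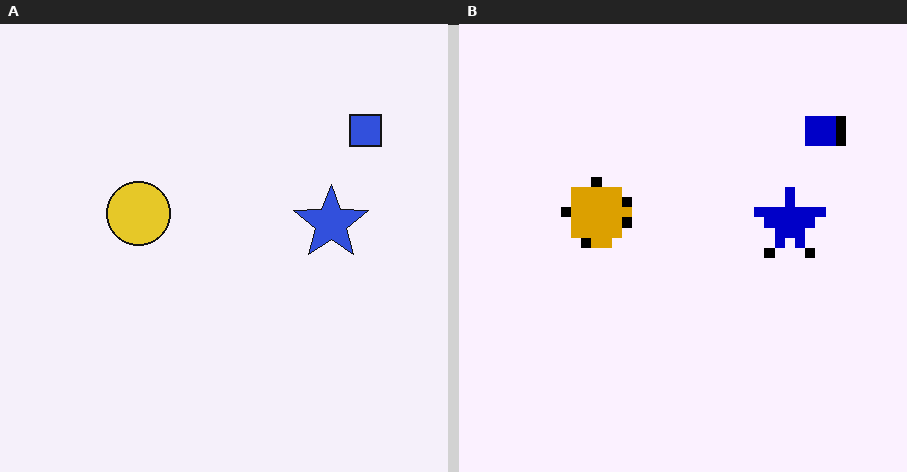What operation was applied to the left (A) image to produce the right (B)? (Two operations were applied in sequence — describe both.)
Given much higher contrast, then heavily pixelated into large blocks.

Tones are pushed away from mid-grey across the whole image — a global contrast change. Shapes are reduced to large square blocks; fine edges and outlines are lost — a downscale-then-upscale (mosaic) effect.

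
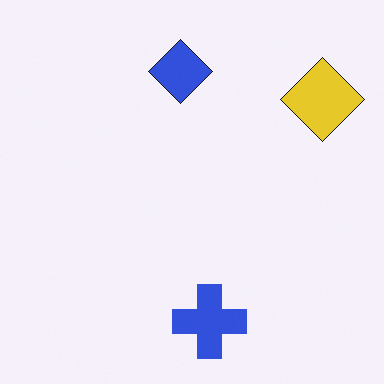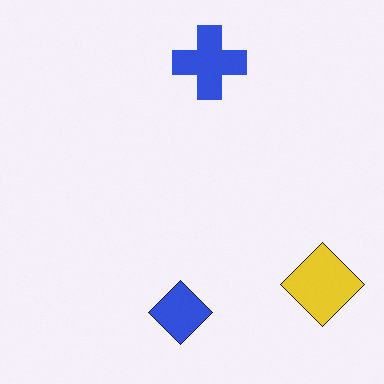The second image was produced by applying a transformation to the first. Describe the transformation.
Flipped vertically (top ↔ bottom).

The blue cross is in the bottom of the first image and the top of the second — shapes on opposite sides of the horizontal midline have swapped in a mirror flip.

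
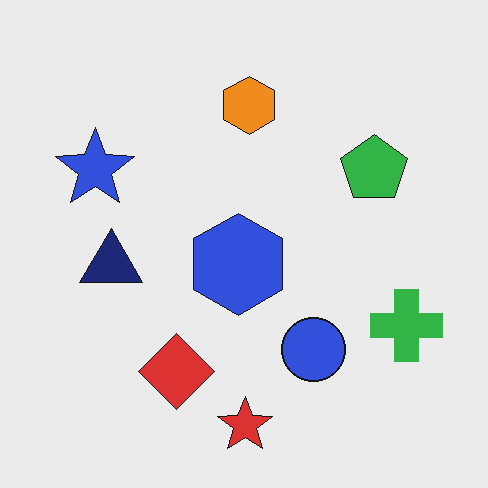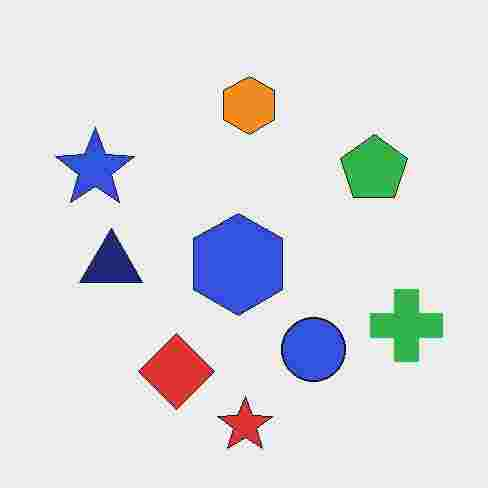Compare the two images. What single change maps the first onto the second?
This is the original image degraded with heavy JPEG compression.

Blocky 8×8 compression artifacts appear around shape edges and the flat background shows ringing — characteristic JPEG degradation.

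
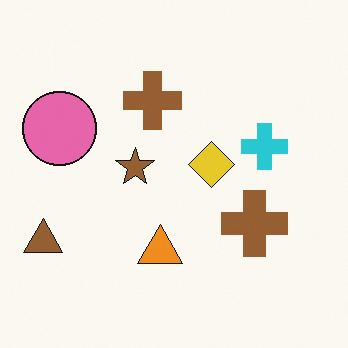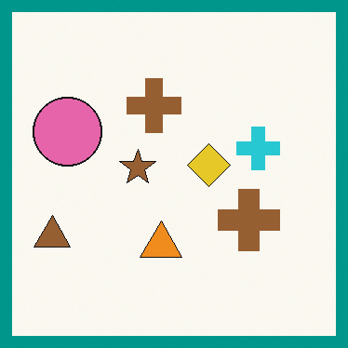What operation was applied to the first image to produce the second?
The image was framed with a teal border.

A solid teal frame runs around the edge of the second image, with the content slightly shrunk inside it.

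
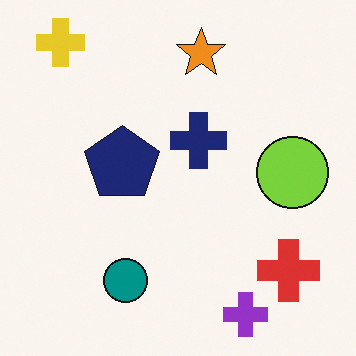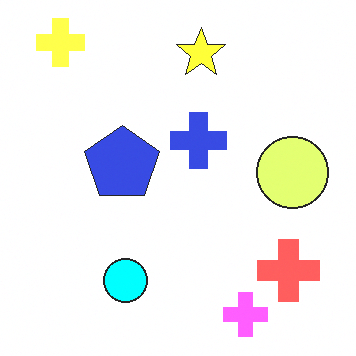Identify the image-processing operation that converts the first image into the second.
It was brightened a lot.

Every pixel — background and shapes alike — is uniformly brightened.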